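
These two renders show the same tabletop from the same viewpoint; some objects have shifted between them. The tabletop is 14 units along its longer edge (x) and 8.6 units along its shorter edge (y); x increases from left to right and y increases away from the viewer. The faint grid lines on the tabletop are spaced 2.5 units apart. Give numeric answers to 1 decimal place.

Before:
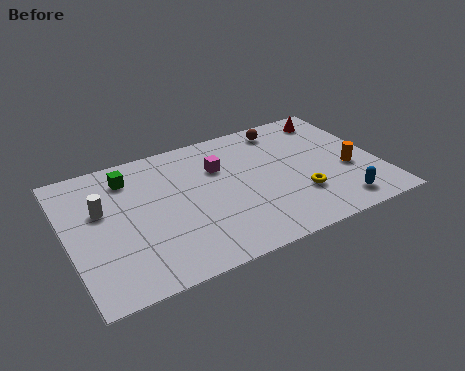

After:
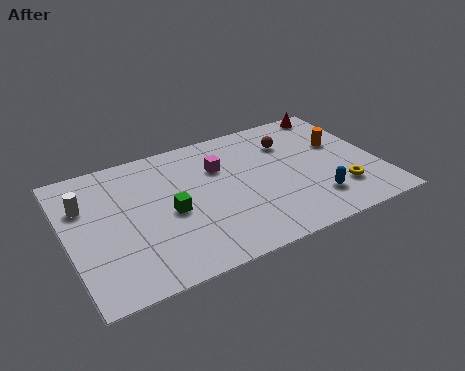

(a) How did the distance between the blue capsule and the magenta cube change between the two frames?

-1.2

The distance was about 6.6 in the first image and 5.4 in the second, so they moved 1.2 units closer together.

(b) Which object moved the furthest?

the green cube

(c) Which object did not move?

the magenta cube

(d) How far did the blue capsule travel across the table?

1.2

The blue capsule moved from about (11.8, 1.3) to (10.8, 2.0), a distance of √(1.0² + 0.7²) ≈ 1.2.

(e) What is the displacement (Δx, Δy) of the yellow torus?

(1.8, -0.4)

The yellow torus started near (10.2, 2.6) and ended near (12.0, 2.2).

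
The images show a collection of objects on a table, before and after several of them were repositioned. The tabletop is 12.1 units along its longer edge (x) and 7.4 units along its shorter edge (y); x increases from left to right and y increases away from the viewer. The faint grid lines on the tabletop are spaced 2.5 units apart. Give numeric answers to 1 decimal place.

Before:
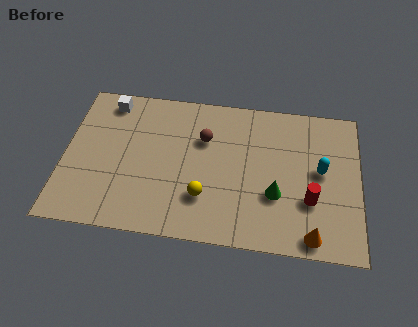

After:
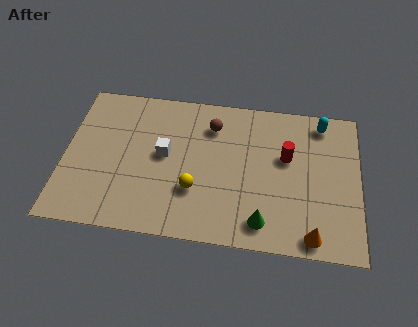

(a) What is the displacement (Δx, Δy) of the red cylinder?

(-1.0, 2.0)

The red cylinder started near (10.1, 2.5) and ended near (9.1, 4.5).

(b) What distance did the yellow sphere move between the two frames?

0.5

The yellow sphere moved from about (5.8, 2.1) to (5.4, 2.4), a distance of √(0.4² + 0.3²) ≈ 0.5.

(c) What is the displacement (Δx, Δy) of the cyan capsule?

(0.0, 2.4)

The cyan capsule was at about (10.5, 4.0) and moved to about (10.5, 6.4).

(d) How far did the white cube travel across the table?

3.4

The white cube was near (1.7, 6.4) before and (4.1, 4.0) after, so it travelled √(2.4² + 2.4²) ≈ 3.4 units.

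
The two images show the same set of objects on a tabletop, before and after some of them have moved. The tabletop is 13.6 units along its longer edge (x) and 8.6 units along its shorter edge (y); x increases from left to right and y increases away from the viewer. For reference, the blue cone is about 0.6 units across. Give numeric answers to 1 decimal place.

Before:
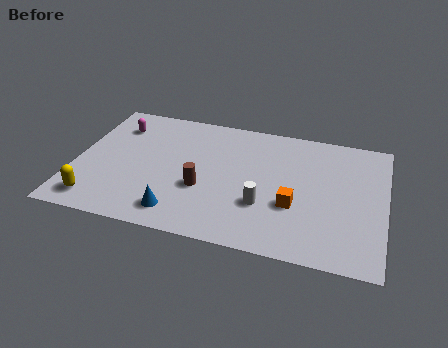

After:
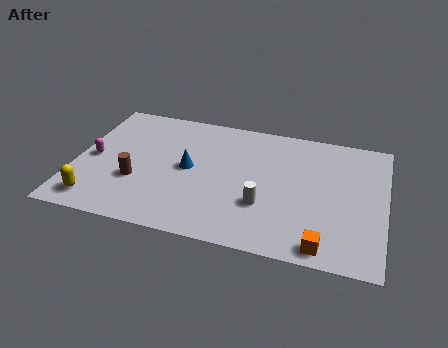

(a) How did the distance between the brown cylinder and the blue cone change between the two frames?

+0.6

They were about 2.0 units apart before and 2.6 after — 0.6 units further apart.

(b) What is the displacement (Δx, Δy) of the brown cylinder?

(-2.9, -0.2)

From the two frames, the brown cylinder sits at roughly (5.7, 3.2) before and (2.8, 3.0) after.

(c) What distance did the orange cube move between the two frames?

2.6

The orange cube moved from about (9.7, 3.1) to (11.1, 0.9), a distance of √(1.4² + 2.2²) ≈ 2.6.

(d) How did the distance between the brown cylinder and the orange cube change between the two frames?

+4.6

The distance was about 4.0 in the first image and 8.6 in the second, so they moved 4.6 units further apart.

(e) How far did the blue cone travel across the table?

3.0

The blue cone moved from about (4.8, 1.4) to (5.0, 4.4), a distance of √(0.2² + 3.0²) ≈ 3.0.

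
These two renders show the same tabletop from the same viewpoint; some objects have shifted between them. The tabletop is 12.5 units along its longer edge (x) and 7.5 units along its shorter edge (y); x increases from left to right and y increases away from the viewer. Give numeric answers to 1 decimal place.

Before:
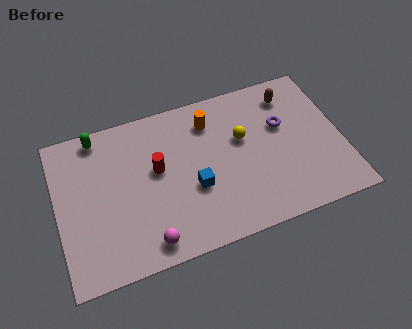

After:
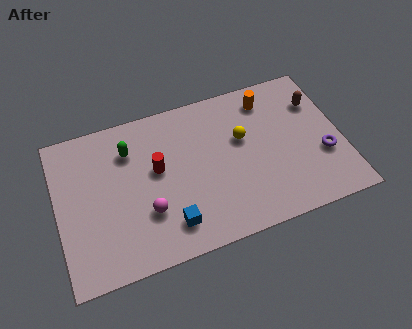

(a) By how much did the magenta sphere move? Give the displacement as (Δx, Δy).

(0.1, 1.4)

The magenta sphere was at about (3.7, 1.0) and moved to about (3.8, 2.4).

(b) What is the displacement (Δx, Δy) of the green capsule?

(1.3, -1.1)

From the two frames, the green capsule sits at roughly (2.0, 6.7) before and (3.3, 5.6) after.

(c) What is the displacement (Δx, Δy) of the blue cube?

(-1.2, -1.4)

From the two frames, the blue cube sits at roughly (5.9, 2.9) before and (4.7, 1.5) after.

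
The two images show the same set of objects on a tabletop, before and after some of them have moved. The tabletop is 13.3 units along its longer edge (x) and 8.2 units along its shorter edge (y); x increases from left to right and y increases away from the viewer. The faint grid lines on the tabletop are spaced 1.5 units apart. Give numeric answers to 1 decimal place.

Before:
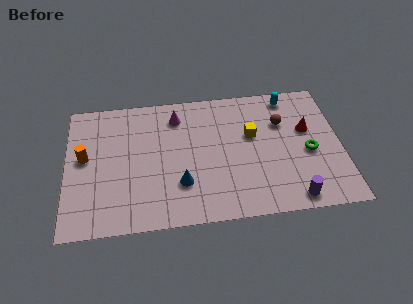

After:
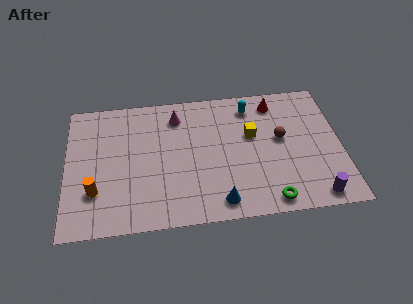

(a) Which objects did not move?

the magenta cone and the yellow cube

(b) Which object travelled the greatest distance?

the green torus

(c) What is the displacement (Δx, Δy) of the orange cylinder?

(0.5, -2.1)

The orange cylinder started near (0.9, 4.5) and ended near (1.4, 2.4).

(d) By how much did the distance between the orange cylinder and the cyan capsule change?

-1.6

The distance was about 10.4 in the first image and 8.8 in the second, so they moved 1.6 units closer together.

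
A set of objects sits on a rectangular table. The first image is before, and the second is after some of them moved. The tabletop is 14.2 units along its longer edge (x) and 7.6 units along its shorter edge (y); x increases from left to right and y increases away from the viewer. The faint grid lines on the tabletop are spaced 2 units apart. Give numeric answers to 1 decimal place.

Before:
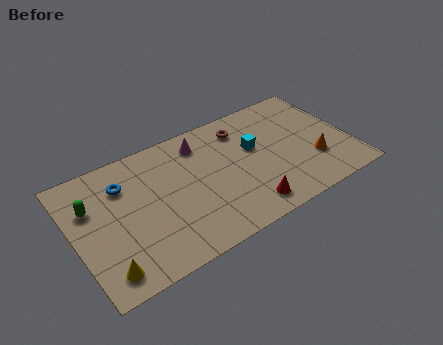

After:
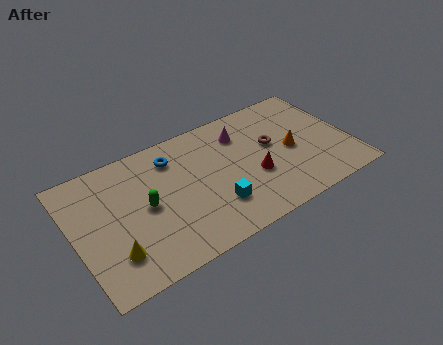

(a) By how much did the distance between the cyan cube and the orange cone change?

+1.0

They were about 3.6 units apart before and 4.6 after — 1.0 units further apart.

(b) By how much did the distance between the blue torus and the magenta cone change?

-0.5

They were about 4.1 units apart before and 3.6 after — 0.5 units closer together.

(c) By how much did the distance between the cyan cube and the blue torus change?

-2.6

Before: roughly 6.8 units apart; after: 4.2. That's 2.6 units closer together.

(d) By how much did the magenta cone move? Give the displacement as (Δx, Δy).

(2.1, -0.4)

The magenta cone was at about (6.8, 6.2) and moved to about (8.9, 5.8).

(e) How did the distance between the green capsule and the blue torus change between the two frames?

+1.0

They were about 1.8 units apart before and 2.8 after — 1.0 units further apart.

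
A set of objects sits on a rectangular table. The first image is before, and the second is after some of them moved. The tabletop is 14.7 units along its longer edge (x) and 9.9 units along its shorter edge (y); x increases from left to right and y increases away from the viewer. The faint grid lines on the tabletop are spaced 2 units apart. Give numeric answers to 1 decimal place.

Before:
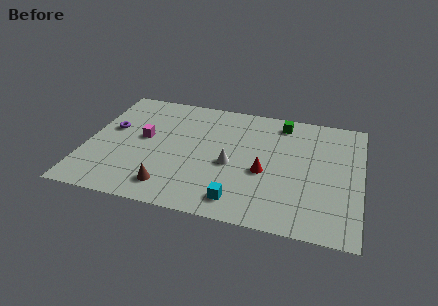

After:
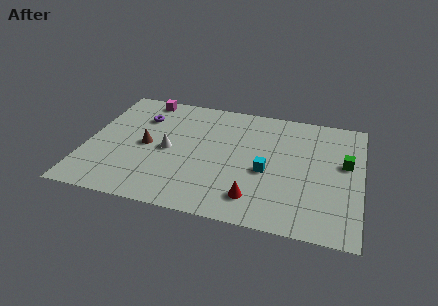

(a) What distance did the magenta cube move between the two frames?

3.5

The magenta cube was near (3.0, 5.4) before and (2.7, 8.9) after, so it travelled √(0.3² + 3.5²) ≈ 3.5 units.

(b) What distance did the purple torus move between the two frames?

2.1

The purple torus moved from about (1.2, 5.8) to (2.7, 7.2), a distance of √(1.5² + 1.4²) ≈ 2.1.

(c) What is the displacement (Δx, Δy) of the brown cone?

(-1.5, 3.1)

From the two frames, the brown cone sits at roughly (4.7, 1.7) before and (3.2, 4.8) after.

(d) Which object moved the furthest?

the green cube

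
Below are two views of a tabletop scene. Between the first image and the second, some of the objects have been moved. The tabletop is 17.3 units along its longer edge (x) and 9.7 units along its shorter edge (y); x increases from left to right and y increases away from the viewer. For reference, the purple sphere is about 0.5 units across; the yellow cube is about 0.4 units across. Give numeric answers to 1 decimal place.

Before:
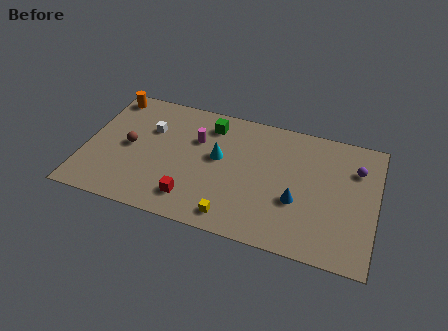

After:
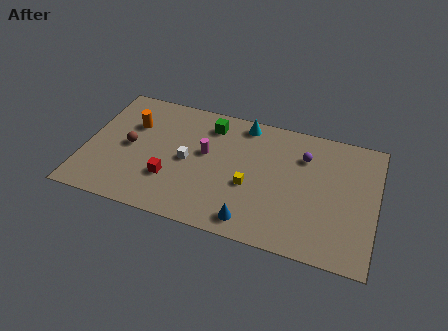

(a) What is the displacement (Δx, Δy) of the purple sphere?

(-3.1, 0.1)

The purple sphere started near (16.0, 7.0) and ended near (12.9, 7.1).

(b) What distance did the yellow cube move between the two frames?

2.7

The yellow cube was near (9.1, 1.3) before and (9.9, 3.9) after, so it travelled √(0.8² + 2.6²) ≈ 2.7 units.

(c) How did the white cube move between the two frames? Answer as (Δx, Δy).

(2.4, -1.8)

The white cube started near (3.7, 6.5) and ended near (6.1, 4.7).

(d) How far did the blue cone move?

3.4

The blue cone moved from about (12.7, 3.6) to (10.2, 1.3), a distance of √(2.5² + 2.3²) ≈ 3.4.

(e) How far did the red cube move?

1.8

From (6.6, 1.9) to (5.2, 3.0), the red cube covered √(1.4² + 1.1²) ≈ 1.8 units.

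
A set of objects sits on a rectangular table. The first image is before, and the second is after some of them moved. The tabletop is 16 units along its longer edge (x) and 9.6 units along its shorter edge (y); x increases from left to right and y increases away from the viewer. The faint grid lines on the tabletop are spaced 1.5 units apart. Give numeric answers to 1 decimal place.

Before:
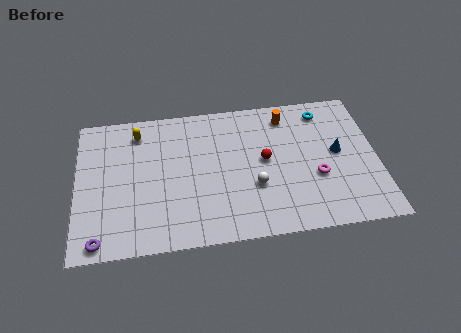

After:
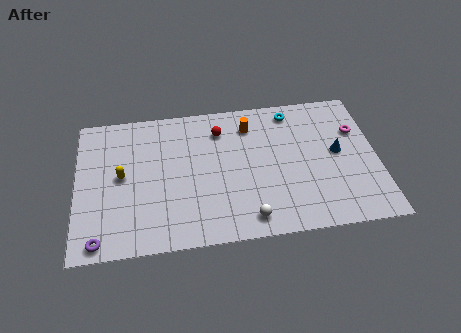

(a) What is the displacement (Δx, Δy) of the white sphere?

(-0.4, -2.1)

From the two frames, the white sphere sits at roughly (9.4, 3.4) before and (9.0, 1.3) after.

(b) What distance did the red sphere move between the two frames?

3.3

The red sphere was near (10.0, 5.1) before and (7.7, 7.5) after, so it travelled √(2.3² + 2.4²) ≈ 3.3 units.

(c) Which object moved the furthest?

the magenta torus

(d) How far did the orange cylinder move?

2.0

The orange cylinder was near (11.3, 8.0) before and (9.3, 7.6) after, so it travelled √(2.0² + 0.4²) ≈ 2.0 units.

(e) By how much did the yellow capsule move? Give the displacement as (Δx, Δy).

(-0.9, -2.9)

From the two frames, the yellow capsule sits at roughly (3.3, 7.9) before and (2.4, 5.0) after.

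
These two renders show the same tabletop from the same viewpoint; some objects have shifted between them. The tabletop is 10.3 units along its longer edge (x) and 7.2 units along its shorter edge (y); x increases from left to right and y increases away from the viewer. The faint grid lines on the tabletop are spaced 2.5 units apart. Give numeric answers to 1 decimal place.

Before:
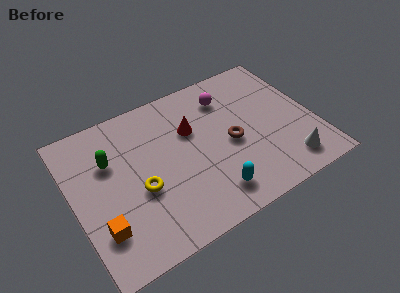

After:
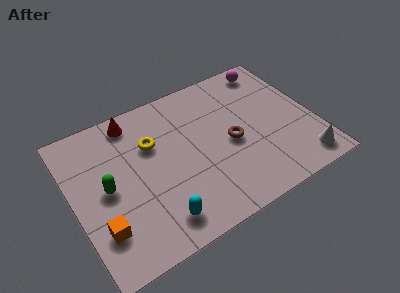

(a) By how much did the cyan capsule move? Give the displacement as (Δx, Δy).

(-2.3, -0.1)

From the two frames, the cyan capsule sits at roughly (5.5, 1.3) before and (3.2, 1.2) after.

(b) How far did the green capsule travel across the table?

1.2

The green capsule moved from about (1.7, 4.8) to (1.4, 3.6), a distance of √(0.3² + 1.2²) ≈ 1.2.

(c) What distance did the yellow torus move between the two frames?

2.1

The yellow torus moved from about (2.7, 2.9) to (3.5, 4.8), a distance of √(0.8² + 1.9²) ≈ 2.1.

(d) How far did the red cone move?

2.8

From (5.2, 4.7) to (2.9, 6.3), the red cone covered √(2.3² + 1.6²) ≈ 2.8 units.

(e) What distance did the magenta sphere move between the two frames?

2.2

The magenta sphere was near (6.9, 5.6) before and (9.0, 6.3) after, so it travelled √(2.1² + 0.7²) ≈ 2.2 units.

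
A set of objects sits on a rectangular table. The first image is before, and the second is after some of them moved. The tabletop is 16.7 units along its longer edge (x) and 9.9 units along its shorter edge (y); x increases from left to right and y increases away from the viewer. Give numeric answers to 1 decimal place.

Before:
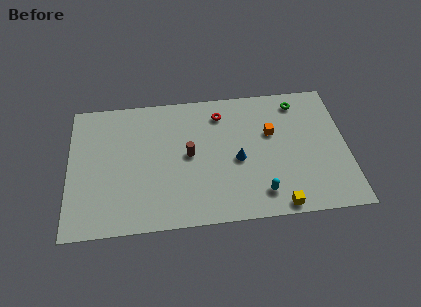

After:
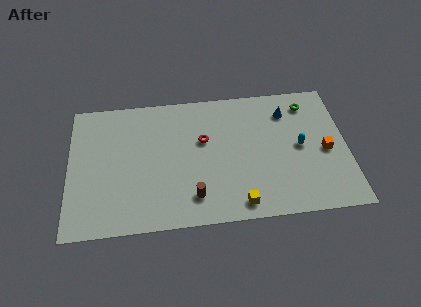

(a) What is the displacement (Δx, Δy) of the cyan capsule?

(2.5, 3.2)

From the two frames, the cyan capsule sits at roughly (11.4, 1.8) before and (13.9, 5.0) after.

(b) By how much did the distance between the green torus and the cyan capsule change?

-3.8

The distance was about 7.1 in the first image and 3.3 in the second, so they moved 3.8 units closer together.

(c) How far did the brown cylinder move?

3.1

From (7.2, 5.1) to (7.4, 2.0), the brown cylinder covered √(0.2² + 3.1²) ≈ 3.1 units.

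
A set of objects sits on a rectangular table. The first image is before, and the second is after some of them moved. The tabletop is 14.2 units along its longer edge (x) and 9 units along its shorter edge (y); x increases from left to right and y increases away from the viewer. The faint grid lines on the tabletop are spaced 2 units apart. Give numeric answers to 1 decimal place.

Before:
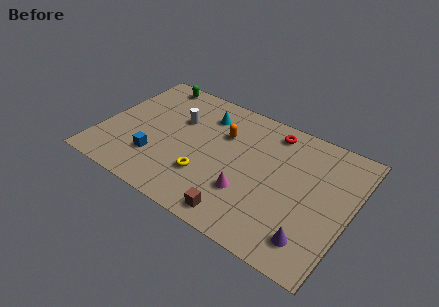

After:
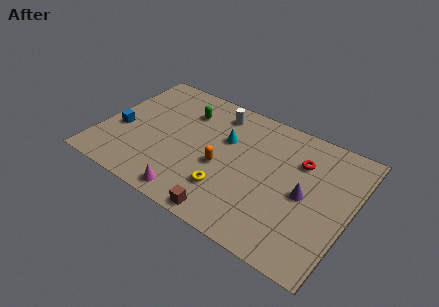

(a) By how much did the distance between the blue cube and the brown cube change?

+2.1

Before: roughly 5.3 units apart; after: 7.4. That's 2.1 units further apart.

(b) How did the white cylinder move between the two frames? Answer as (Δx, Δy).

(2.0, 1.6)

The white cylinder started near (4.1, 5.9) and ended near (6.1, 7.5).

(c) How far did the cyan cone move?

1.8

From (5.5, 7.0) to (6.9, 5.8), the cyan cone covered √(1.4² + 1.2²) ≈ 1.8 units.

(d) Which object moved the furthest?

the magenta cone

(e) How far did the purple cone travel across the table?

2.7

The purple cone was near (12.5, 1.7) before and (11.7, 4.3) after, so it travelled √(0.8² + 2.6²) ≈ 2.7 units.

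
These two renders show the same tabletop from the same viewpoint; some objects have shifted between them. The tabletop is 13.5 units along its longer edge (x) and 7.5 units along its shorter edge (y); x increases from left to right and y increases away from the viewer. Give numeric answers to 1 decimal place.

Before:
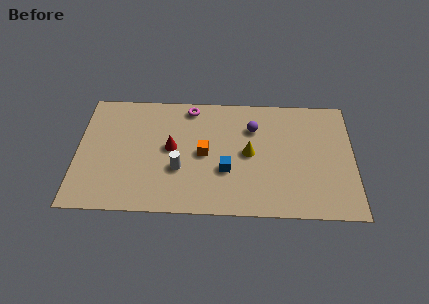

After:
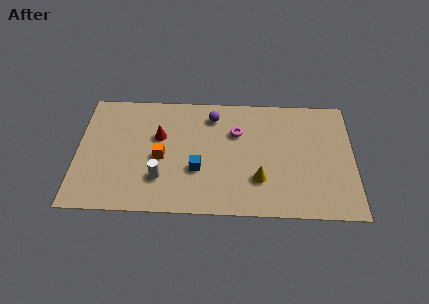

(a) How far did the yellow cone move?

1.7

From (8.4, 3.8) to (8.9, 2.2), the yellow cone covered √(0.5² + 1.6²) ≈ 1.7 units.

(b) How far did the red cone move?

0.9

The red cone was near (4.6, 4.0) before and (4.0, 4.7) after, so it travelled √(0.6² + 0.7²) ≈ 0.9 units.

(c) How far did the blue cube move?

1.4

The blue cube was near (7.3, 2.7) before and (5.9, 2.7) after, so it travelled √(1.4² + 0.0²) ≈ 1.4 units.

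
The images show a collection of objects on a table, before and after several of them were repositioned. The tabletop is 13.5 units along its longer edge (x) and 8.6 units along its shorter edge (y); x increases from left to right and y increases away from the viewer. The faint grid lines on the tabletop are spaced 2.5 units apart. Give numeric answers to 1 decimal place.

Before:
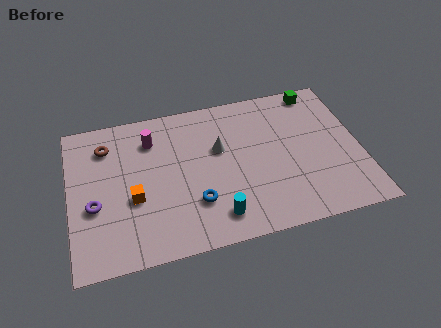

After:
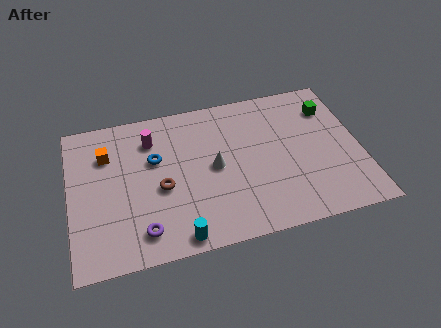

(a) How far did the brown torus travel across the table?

3.8

The brown torus was near (1.8, 6.7) before and (4.2, 3.7) after, so it travelled √(2.4² + 3.0²) ≈ 3.8 units.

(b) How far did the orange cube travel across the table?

3.0

From (2.9, 3.4) to (1.8, 6.2), the orange cube covered √(1.1² + 2.8²) ≈ 3.0 units.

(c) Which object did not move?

the magenta cylinder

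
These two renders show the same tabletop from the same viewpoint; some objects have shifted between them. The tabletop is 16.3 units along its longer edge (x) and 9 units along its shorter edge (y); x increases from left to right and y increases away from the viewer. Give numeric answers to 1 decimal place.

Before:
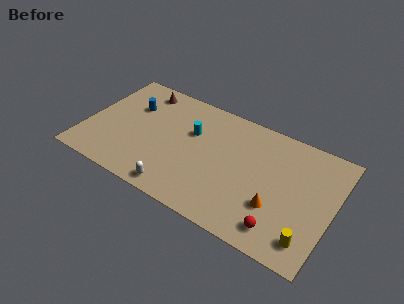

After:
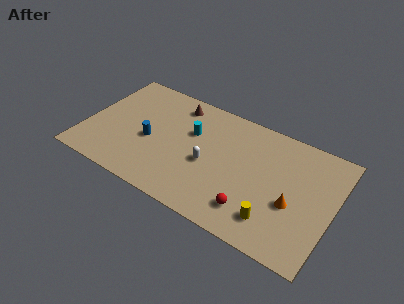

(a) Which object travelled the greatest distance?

the white capsule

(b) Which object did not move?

the cyan cylinder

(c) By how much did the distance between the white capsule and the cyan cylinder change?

-2.4

Before: roughly 4.8 units apart; after: 2.4. That's 2.4 units closer together.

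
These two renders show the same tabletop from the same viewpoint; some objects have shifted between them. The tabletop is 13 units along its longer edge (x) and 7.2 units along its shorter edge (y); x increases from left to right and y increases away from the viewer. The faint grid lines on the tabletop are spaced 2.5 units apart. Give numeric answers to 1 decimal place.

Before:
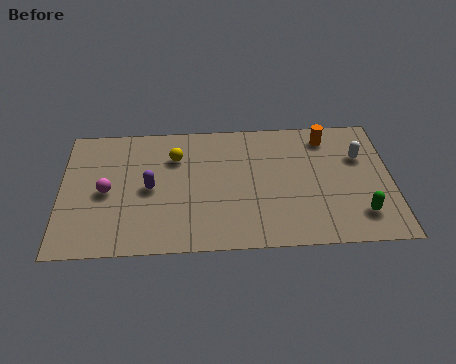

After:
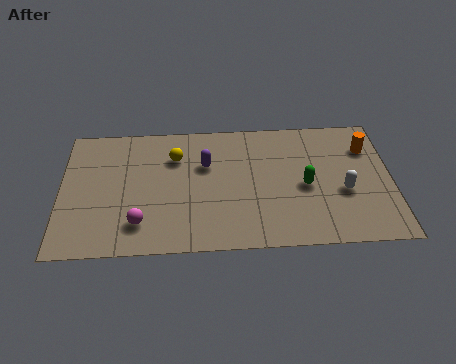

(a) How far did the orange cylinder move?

1.7

The orange cylinder was near (10.5, 6.0) before and (12.1, 5.3) after, so it travelled √(1.6² + 0.7²) ≈ 1.7 units.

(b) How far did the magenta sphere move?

2.2

The magenta sphere moved from about (1.8, 3.4) to (3.1, 1.6), a distance of √(1.3² + 1.8²) ≈ 2.2.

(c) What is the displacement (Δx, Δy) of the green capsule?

(-2.1, 1.7)

The green capsule started near (11.7, 1.6) and ended near (9.6, 3.3).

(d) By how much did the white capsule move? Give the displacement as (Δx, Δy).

(-0.7, -1.9)

From the two frames, the white capsule sits at roughly (11.8, 4.8) before and (11.1, 2.9) after.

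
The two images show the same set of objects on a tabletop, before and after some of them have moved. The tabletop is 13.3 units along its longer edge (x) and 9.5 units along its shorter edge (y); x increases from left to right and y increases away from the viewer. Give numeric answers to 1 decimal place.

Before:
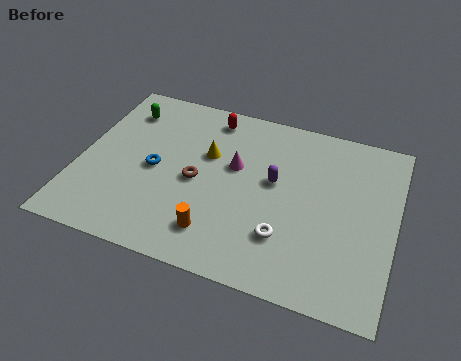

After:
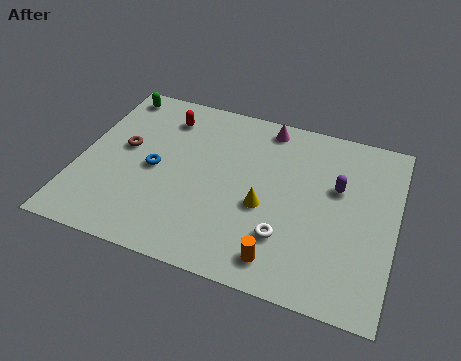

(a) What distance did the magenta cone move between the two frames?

2.9

The magenta cone moved from about (6.5, 5.7) to (7.6, 8.4), a distance of √(1.1² + 2.7²) ≈ 2.9.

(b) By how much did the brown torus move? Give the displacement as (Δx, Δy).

(-3.2, 0.9)

From the two frames, the brown torus sits at roughly (5.0, 4.4) before and (1.8, 5.3) after.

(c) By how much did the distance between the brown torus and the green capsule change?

-1.5

They were about 4.7 units apart before and 3.2 after — 1.5 units closer together.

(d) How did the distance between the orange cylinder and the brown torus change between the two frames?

+5.3

They were about 2.7 units apart before and 8.0 after — 5.3 units further apart.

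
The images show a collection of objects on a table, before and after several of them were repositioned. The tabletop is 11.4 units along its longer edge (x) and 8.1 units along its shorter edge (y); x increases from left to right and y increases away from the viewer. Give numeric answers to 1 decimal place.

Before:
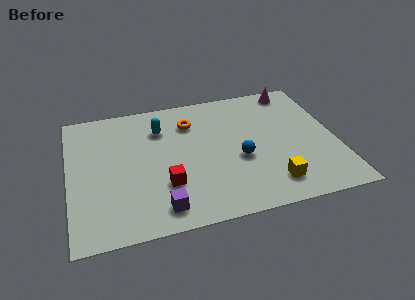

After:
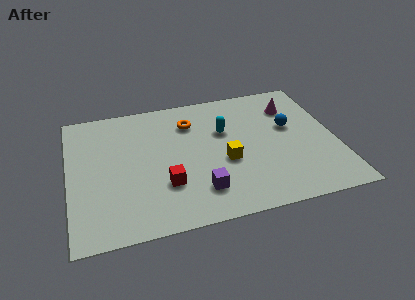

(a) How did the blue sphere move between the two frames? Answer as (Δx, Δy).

(2.3, 1.5)

From the two frames, the blue sphere sits at roughly (7.2, 3.3) before and (9.5, 4.8) after.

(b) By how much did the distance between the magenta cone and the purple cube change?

-2.5

Before: roughly 8.6 units apart; after: 6.1. That's 2.5 units closer together.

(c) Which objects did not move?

the red cube and the orange torus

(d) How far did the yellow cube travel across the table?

2.5

From (8.4, 1.5) to (6.6, 3.3), the yellow cube covered √(1.8² + 1.8²) ≈ 2.5 units.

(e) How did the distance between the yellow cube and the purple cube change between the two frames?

-2.8

Before: roughly 4.7 units apart; after: 1.9. That's 2.8 units closer together.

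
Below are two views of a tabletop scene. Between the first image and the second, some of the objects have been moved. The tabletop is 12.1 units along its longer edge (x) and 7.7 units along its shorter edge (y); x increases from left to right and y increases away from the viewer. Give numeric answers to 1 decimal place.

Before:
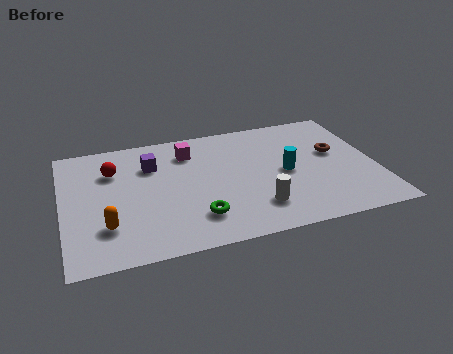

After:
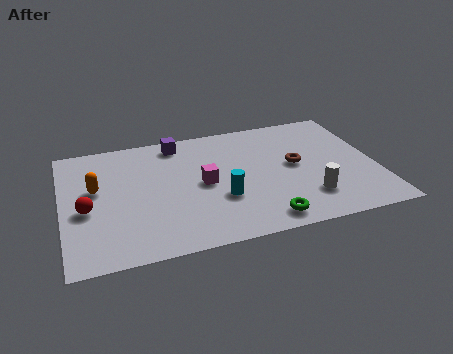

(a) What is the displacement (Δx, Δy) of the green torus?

(2.5, -0.8)

From the two frames, the green torus sits at roughly (5.0, 1.8) before and (7.5, 1.0) after.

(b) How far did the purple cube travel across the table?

1.6

The purple cube moved from about (3.5, 5.5) to (4.6, 6.7), a distance of √(1.1² + 1.2²) ≈ 1.6.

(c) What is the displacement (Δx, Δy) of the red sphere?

(-1.1, -2.2)

The red sphere was at about (2.0, 5.5) and moved to about (0.9, 3.3).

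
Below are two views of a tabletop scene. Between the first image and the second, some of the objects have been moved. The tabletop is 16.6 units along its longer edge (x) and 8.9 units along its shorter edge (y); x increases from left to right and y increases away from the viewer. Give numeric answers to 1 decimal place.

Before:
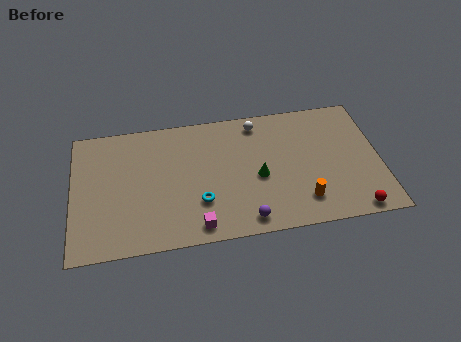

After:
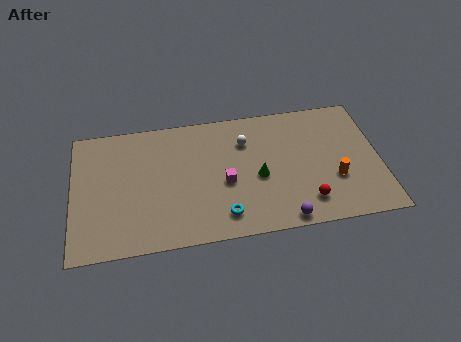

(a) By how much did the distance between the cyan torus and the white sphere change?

-0.9

Before: roughly 6.0 units apart; after: 5.1. That's 0.9 units closer together.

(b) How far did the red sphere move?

2.7

The red sphere moved from about (15.0, 0.8) to (12.5, 1.8), a distance of √(2.5² + 1.0²) ≈ 2.7.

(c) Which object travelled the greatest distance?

the magenta cube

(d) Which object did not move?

the green cone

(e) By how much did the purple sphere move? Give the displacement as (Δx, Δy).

(2.0, -0.3)

The purple sphere was at about (9.2, 1.1) and moved to about (11.2, 0.8).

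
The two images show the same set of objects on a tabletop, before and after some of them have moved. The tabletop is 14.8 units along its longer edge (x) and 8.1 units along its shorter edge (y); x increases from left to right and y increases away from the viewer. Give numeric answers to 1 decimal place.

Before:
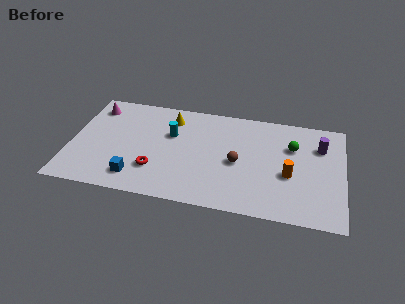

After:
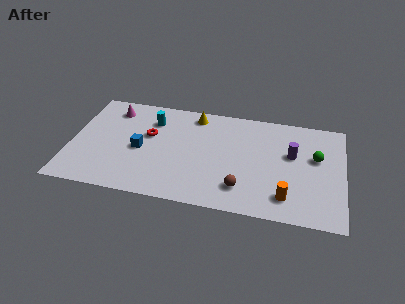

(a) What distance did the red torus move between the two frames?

2.6

The red torus moved from about (4.7, 2.3) to (4.2, 4.9), a distance of √(0.5² + 2.6²) ≈ 2.6.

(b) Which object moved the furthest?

the red torus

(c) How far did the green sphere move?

1.4

From (12.0, 5.5) to (13.3, 4.9), the green sphere covered √(1.3² + 0.6²) ≈ 1.4 units.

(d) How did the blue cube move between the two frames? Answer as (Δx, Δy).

(0.1, 2.2)

From the two frames, the blue cube sits at roughly (3.7, 1.5) before and (3.8, 3.7) after.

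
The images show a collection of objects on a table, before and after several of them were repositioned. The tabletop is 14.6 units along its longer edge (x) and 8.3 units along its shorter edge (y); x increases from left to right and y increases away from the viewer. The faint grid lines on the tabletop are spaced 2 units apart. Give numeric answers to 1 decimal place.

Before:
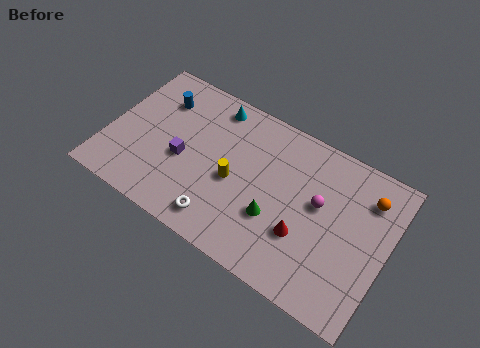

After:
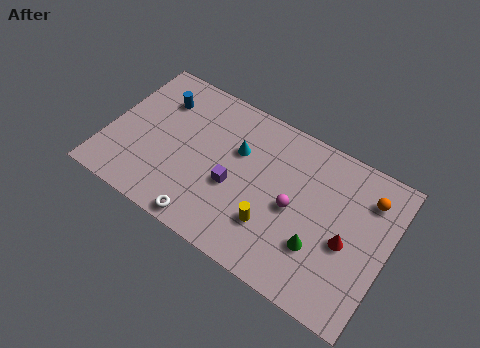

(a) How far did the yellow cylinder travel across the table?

2.6

The yellow cylinder was near (6.7, 3.7) before and (8.9, 2.4) after, so it travelled √(2.2² + 1.3²) ≈ 2.6 units.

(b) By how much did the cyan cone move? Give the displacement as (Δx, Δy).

(1.6, -1.8)

The cyan cone started near (5.0, 7.2) and ended near (6.6, 5.4).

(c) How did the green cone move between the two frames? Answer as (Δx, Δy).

(2.3, -0.3)

The green cone started near (9.0, 2.9) and ended near (11.3, 2.6).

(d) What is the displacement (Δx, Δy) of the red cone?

(2.1, 0.8)

From the two frames, the red cone sits at roughly (10.5, 2.8) before and (12.6, 3.6) after.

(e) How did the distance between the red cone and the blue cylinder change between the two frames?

+1.7

Before: roughly 8.9 units apart; after: 10.6. That's 1.7 units further apart.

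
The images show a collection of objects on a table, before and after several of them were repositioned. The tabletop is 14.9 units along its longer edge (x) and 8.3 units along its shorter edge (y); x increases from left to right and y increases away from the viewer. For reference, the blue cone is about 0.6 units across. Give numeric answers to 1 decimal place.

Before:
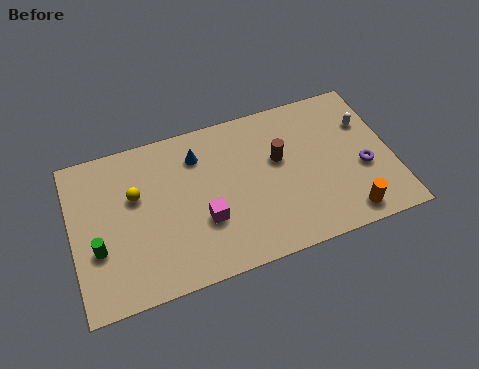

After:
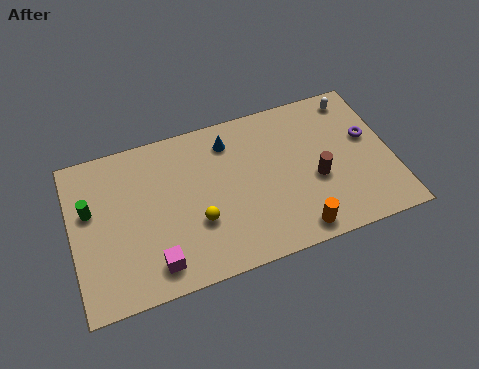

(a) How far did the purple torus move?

1.6

From (13.5, 3.3) to (13.9, 4.9), the purple torus covered √(0.4² + 1.6²) ≈ 1.6 units.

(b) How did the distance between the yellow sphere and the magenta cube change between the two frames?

-1.2

The distance was about 3.8 in the first image and 2.6 in the second, so they moved 1.2 units closer together.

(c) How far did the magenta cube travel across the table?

2.8

The magenta cube was near (6.0, 2.9) before and (3.6, 1.4) after, so it travelled √(2.4² + 1.5²) ≈ 2.8 units.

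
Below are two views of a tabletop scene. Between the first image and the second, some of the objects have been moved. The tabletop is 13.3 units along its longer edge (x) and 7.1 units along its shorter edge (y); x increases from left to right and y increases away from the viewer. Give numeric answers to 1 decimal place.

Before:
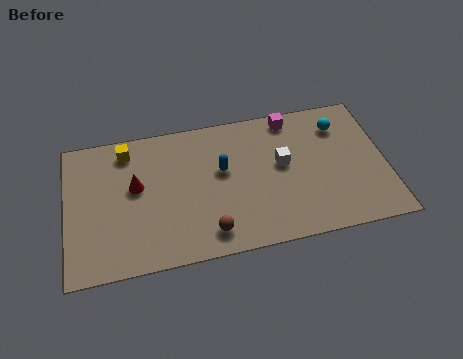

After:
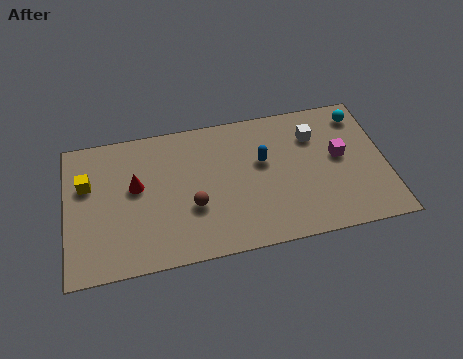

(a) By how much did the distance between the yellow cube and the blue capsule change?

+3.0

Before: roughly 4.3 units apart; after: 7.3. That's 3.0 units further apart.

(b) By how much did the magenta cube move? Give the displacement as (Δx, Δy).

(1.9, -2.4)

From the two frames, the magenta cube sits at roughly (9.5, 6.3) before and (11.4, 3.9) after.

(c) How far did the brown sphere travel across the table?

1.5

The brown sphere moved from about (5.8, 1.2) to (5.2, 2.6), a distance of √(0.6² + 1.4²) ≈ 1.5.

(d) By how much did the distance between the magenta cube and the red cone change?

+1.5

Before: roughly 7.0 units apart; after: 8.5. That's 1.5 units further apart.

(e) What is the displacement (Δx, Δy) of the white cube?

(1.4, 1.2)

The white cube was at about (9.0, 4.0) and moved to about (10.4, 5.2).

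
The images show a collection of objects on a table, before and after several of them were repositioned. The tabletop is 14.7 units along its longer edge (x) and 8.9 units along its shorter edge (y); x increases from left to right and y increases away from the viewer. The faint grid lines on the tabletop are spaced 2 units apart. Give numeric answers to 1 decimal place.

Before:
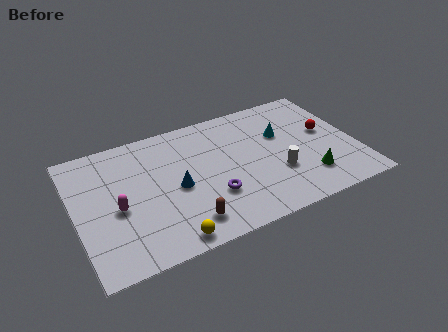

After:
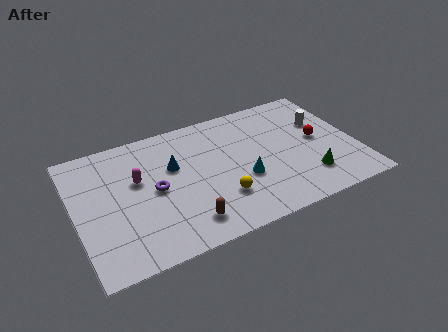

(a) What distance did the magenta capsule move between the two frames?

1.9

From (2.1, 3.9) to (3.3, 5.4), the magenta capsule covered √(1.2² + 1.5²) ≈ 1.9 units.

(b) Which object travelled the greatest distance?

the white cylinder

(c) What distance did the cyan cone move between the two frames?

3.4

The cyan cone was near (11.0, 5.7) before and (8.6, 3.3) after, so it travelled √(2.4² + 2.4²) ≈ 3.4 units.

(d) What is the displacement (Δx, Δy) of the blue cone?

(0.0, 1.5)

From the two frames, the blue cone sits at roughly (5.2, 4.1) before and (5.2, 5.6) after.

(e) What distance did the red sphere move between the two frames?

0.6

The red sphere moved from about (13.3, 5.0) to (12.8, 4.6), a distance of √(0.5² + 0.4²) ≈ 0.6.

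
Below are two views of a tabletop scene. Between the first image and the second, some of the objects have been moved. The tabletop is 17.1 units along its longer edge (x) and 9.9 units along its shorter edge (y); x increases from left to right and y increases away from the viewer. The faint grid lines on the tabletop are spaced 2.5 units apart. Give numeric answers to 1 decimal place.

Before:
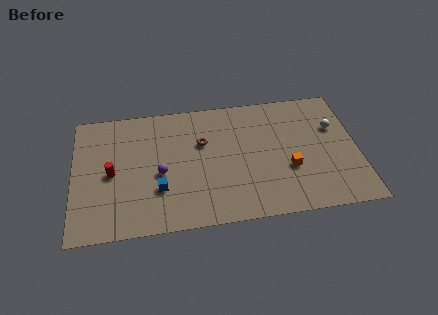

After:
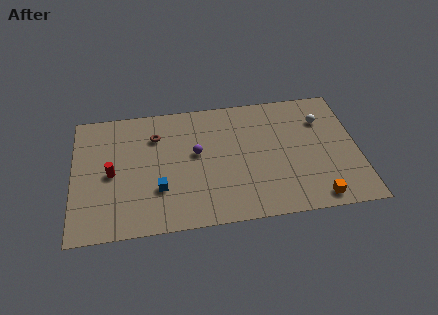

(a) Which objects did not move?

the blue cube and the red cylinder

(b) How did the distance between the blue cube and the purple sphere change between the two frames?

+2.2

The distance was about 1.2 in the first image and 3.4 in the second, so they moved 2.2 units further apart.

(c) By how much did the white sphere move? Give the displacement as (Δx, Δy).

(-0.7, 0.7)

The white sphere started near (15.8, 6.5) and ended near (15.1, 7.2).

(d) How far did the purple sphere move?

2.6

The purple sphere moved from about (5.2, 4.3) to (7.4, 5.6), a distance of √(2.2² + 1.3²) ≈ 2.6.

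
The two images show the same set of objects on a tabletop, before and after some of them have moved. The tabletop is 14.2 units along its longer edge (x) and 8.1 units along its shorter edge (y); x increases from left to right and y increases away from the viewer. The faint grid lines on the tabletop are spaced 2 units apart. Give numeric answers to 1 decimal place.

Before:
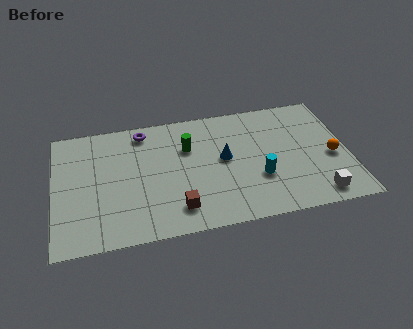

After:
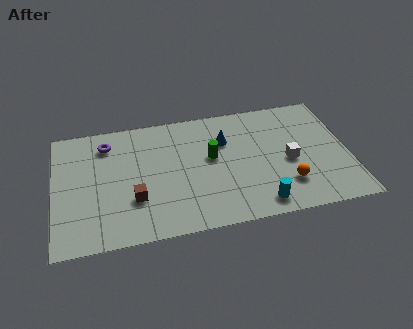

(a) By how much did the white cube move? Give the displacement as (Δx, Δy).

(-1.2, 2.5)

From the two frames, the white cube sits at roughly (12.5, 1.1) before and (11.3, 3.6) after.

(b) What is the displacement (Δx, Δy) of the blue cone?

(0.1, 1.2)

The blue cone started near (8.2, 4.4) and ended near (8.3, 5.6).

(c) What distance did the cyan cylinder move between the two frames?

1.7

The cyan cylinder moved from about (9.8, 2.8) to (9.7, 1.1), a distance of √(0.1² + 1.7²) ≈ 1.7.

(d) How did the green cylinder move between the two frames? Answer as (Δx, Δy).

(1.1, -0.9)

From the two frames, the green cylinder sits at roughly (6.5, 5.5) before and (7.6, 4.6) after.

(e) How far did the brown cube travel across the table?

2.2

The brown cube moved from about (5.8, 1.6) to (3.8, 2.6), a distance of √(2.0² + 1.0²) ≈ 2.2.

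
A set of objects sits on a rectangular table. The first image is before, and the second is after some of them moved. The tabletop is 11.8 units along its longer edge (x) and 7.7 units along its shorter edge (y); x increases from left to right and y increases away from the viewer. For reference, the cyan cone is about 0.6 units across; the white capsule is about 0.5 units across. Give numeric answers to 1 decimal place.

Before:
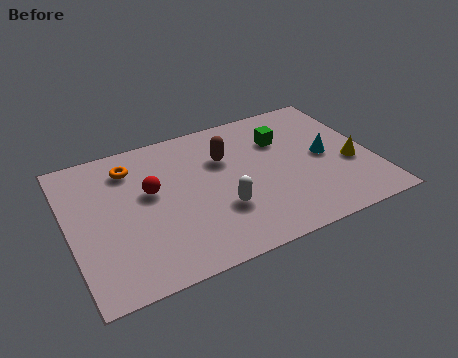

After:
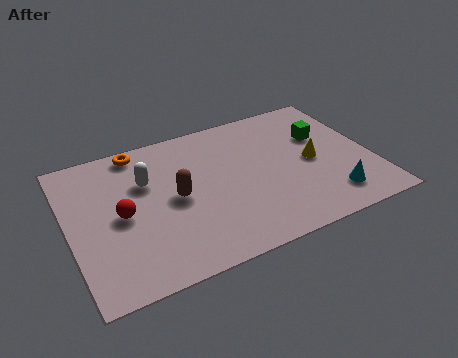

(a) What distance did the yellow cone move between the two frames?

1.6

From (10.9, 3.0) to (9.5, 3.7), the yellow cone covered √(1.4² + 0.7²) ≈ 1.6 units.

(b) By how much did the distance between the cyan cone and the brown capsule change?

+2.2

They were about 4.0 units apart before and 6.2 after — 2.2 units further apart.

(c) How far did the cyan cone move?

2.3

The cyan cone moved from about (10.0, 3.8) to (9.9, 1.5), a distance of √(0.1² + 2.3²) ≈ 2.3.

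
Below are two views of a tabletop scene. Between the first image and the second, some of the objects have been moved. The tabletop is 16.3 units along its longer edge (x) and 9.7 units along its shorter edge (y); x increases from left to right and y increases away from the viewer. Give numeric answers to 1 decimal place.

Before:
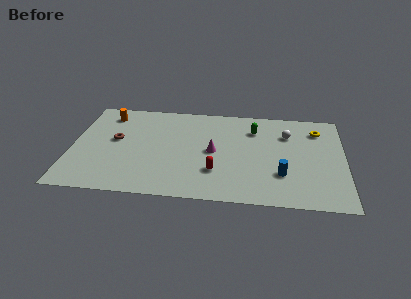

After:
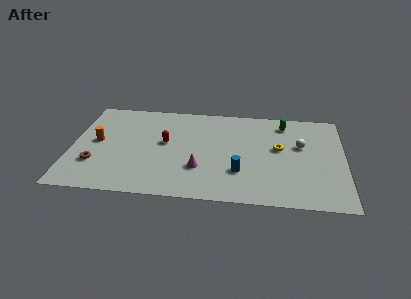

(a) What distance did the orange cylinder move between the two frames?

2.9

From (2.0, 8.0) to (1.5, 5.1), the orange cylinder covered √(0.5² + 2.9²) ≈ 2.9 units.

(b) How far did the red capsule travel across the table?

4.0

The red capsule was near (8.7, 2.8) before and (5.6, 5.4) after, so it travelled √(3.1² + 2.6²) ≈ 4.0 units.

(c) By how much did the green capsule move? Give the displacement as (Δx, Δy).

(1.8, 0.8)

From the two frames, the green capsule sits at roughly (10.9, 7.3) before and (12.7, 8.1) after.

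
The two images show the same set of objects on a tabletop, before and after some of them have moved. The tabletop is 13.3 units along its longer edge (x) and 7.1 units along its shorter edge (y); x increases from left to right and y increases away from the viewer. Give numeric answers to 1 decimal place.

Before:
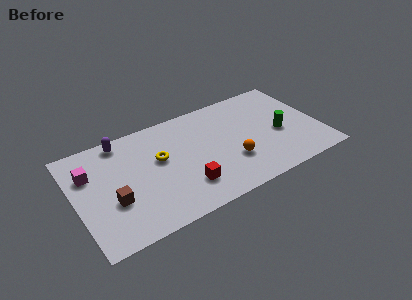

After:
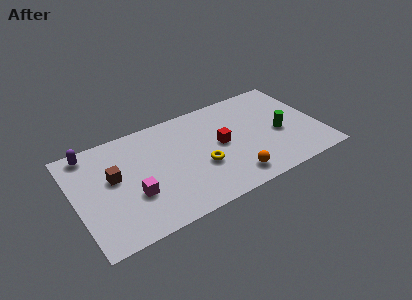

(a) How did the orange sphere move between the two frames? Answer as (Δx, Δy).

(-0.1, -1.1)

The orange sphere was at about (8.3, 2.3) and moved to about (8.2, 1.2).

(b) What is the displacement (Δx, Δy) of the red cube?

(2.2, 1.9)

From the two frames, the red cube sits at roughly (5.7, 1.8) before and (7.9, 3.7) after.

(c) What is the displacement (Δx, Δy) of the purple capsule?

(-1.7, 0.0)

From the two frames, the purple capsule sits at roughly (2.8, 6.3) before and (1.1, 6.3) after.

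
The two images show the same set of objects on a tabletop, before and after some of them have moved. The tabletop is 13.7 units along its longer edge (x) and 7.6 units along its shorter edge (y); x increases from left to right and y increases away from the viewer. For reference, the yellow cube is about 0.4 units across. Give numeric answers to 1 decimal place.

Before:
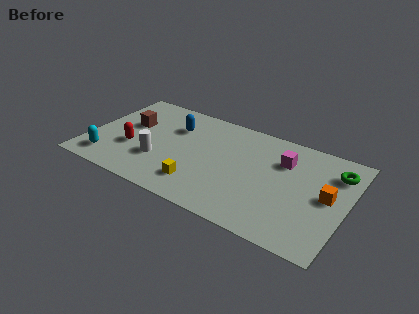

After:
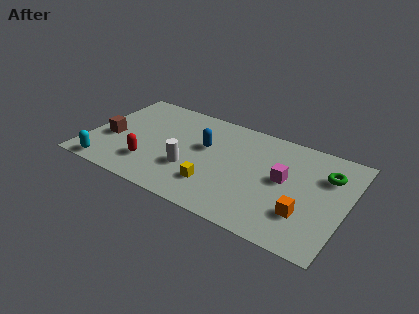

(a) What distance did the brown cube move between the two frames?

1.7

The brown cube moved from about (2.0, 4.6) to (1.2, 3.1), a distance of √(0.8² + 1.5²) ≈ 1.7.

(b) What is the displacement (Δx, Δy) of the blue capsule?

(1.8, -0.8)

The blue capsule started near (4.3, 5.4) and ended near (6.1, 4.6).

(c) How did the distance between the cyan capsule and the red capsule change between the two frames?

+0.6

They were about 1.8 units apart before and 2.4 after — 0.6 units further apart.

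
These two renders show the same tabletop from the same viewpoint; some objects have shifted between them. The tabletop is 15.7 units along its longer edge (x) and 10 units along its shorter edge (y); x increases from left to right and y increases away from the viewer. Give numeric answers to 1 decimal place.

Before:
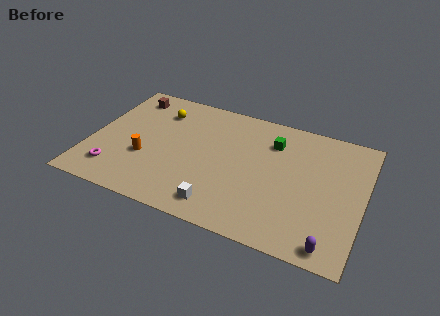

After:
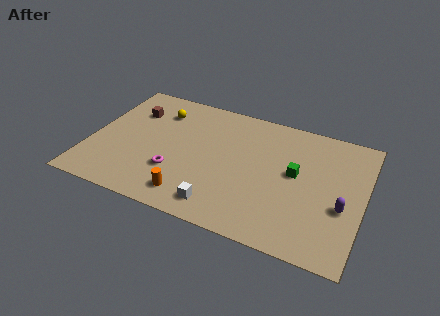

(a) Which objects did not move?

the white cube and the yellow sphere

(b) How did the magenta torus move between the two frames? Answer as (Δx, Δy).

(3.4, 1.1)

From the two frames, the magenta torus sits at roughly (1.7, 2.0) before and (5.1, 3.1) after.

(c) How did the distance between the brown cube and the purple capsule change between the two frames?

-1.6

They were about 14.5 units apart before and 12.9 after — 1.6 units closer together.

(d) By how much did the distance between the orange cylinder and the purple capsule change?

-2.5

The distance was about 11.2 in the first image and 8.7 in the second, so they moved 2.5 units closer together.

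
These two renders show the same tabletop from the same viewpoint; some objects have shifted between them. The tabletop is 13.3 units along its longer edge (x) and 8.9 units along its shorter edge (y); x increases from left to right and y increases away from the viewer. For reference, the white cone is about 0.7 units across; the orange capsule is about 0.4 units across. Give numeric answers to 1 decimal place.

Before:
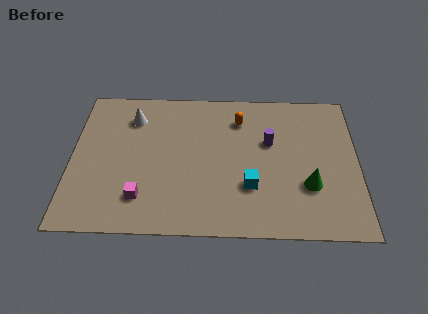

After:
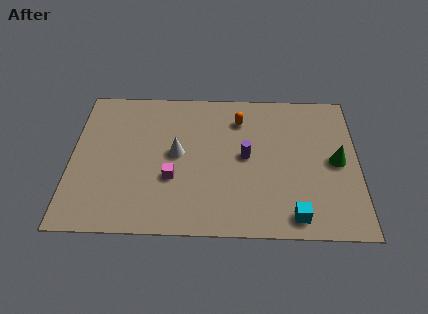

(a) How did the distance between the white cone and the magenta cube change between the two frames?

-3.4

They were about 4.9 units apart before and 1.5 after — 3.4 units closer together.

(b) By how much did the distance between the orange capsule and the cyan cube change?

+2.2

They were about 4.1 units apart before and 6.3 after — 2.2 units further apart.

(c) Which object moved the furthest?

the white cone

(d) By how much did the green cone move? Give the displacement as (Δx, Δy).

(1.3, 1.5)

The green cone started near (11.0, 2.9) and ended near (12.3, 4.4).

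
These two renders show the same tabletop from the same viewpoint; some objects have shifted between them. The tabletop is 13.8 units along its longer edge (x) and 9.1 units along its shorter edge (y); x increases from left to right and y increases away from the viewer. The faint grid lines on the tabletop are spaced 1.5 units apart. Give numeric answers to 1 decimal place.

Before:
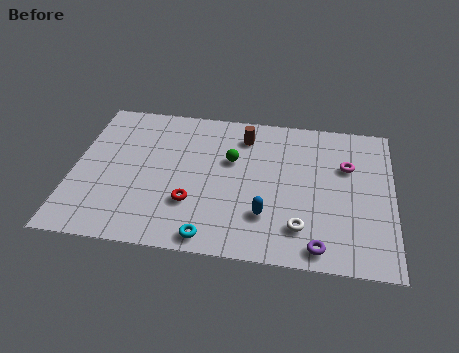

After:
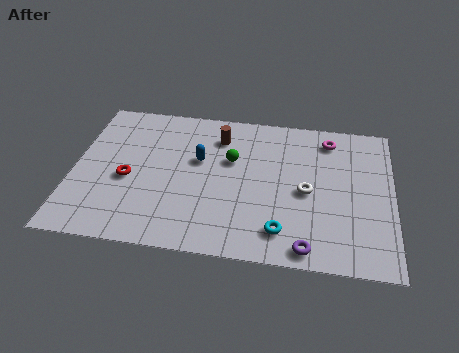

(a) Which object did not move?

the green sphere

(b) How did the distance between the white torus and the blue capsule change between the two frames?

+3.3

The distance was about 1.6 in the first image and 4.9 in the second, so they moved 3.3 units further apart.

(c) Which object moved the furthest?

the blue capsule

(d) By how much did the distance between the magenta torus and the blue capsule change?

+1.1

They were about 4.9 units apart before and 6.0 after — 1.1 units further apart.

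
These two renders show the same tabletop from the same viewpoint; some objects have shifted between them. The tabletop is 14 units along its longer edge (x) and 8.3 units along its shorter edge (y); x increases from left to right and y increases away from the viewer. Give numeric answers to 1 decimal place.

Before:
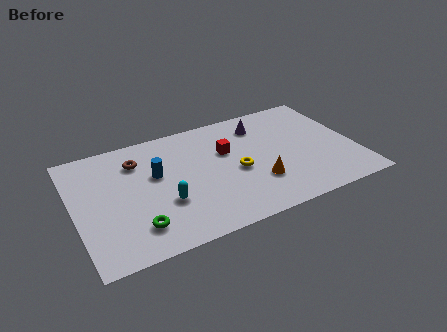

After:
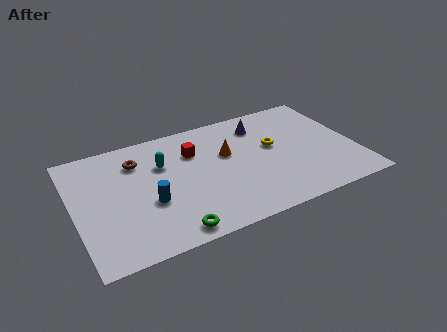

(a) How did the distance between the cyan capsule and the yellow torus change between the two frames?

+1.8

They were about 3.8 units apart before and 5.6 after — 1.8 units further apart.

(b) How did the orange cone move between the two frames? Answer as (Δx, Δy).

(-1.2, 2.6)

The orange cone was at about (8.9, 2.5) and moved to about (7.7, 5.1).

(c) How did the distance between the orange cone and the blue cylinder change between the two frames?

-0.9

Before: roughly 5.4 units apart; after: 4.5. That's 0.9 units closer together.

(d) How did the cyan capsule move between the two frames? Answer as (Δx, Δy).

(0.2, 2.7)

The cyan capsule was at about (4.3, 2.9) and moved to about (4.5, 5.6).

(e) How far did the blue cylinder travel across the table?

1.9

From (4.1, 5.0) to (3.6, 3.2), the blue cylinder covered √(0.5² + 1.8²) ≈ 1.9 units.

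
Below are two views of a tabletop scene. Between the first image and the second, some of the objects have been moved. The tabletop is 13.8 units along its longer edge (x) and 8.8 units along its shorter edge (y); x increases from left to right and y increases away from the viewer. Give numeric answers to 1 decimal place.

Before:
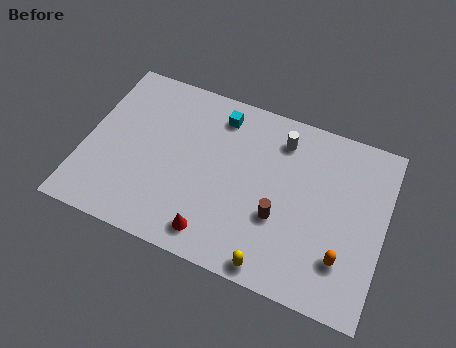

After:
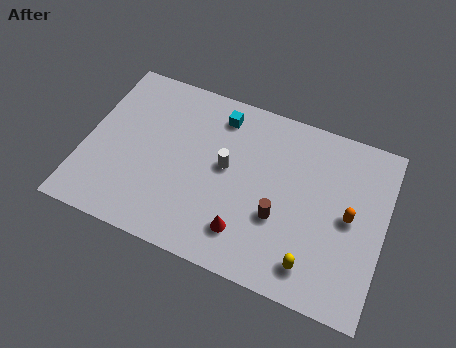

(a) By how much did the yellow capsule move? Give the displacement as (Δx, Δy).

(1.7, 0.7)

From the two frames, the yellow capsule sits at roughly (9.1, 0.8) before and (10.8, 1.5) after.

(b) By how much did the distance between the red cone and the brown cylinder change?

-1.5

They were about 3.4 units apart before and 1.9 after — 1.5 units closer together.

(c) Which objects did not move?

the brown cylinder and the cyan cube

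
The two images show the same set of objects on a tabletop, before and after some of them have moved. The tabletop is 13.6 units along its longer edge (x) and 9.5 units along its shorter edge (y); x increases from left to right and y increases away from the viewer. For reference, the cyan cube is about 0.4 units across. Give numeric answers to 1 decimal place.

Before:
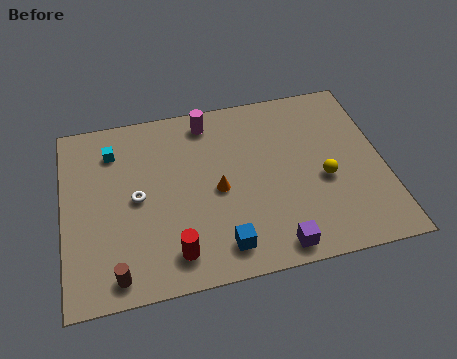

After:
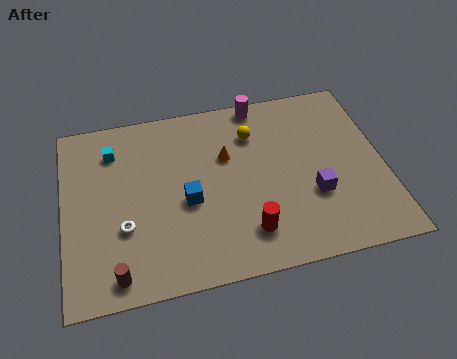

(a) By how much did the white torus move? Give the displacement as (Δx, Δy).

(-0.6, -1.4)

The white torus started near (3.1, 4.7) and ended near (2.5, 3.3).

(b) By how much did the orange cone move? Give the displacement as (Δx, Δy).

(0.5, 1.7)

The orange cone was at about (6.5, 4.4) and moved to about (7.0, 6.1).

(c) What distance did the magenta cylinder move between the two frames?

2.4

The magenta cylinder was near (6.3, 8.2) before and (8.6, 8.7) after, so it travelled √(2.3² + 0.5²) ≈ 2.4 units.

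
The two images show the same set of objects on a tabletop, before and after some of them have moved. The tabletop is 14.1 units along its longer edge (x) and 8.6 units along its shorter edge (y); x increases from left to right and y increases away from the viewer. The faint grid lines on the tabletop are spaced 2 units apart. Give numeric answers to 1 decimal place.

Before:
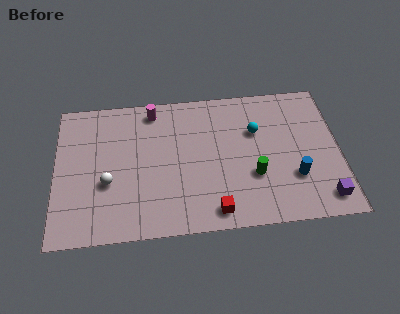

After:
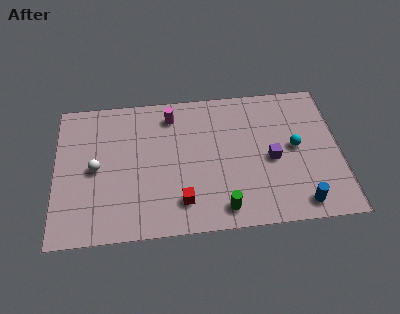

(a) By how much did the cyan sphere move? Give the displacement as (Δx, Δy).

(1.9, -1.2)

The cyan sphere started near (10.0, 5.7) and ended near (11.9, 4.5).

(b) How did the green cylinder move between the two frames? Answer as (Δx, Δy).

(-1.6, -1.8)

The green cylinder was at about (9.8, 3.0) and moved to about (8.2, 1.2).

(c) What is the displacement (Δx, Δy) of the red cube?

(-1.6, 0.7)

The red cube started near (7.8, 1.1) and ended near (6.2, 1.8).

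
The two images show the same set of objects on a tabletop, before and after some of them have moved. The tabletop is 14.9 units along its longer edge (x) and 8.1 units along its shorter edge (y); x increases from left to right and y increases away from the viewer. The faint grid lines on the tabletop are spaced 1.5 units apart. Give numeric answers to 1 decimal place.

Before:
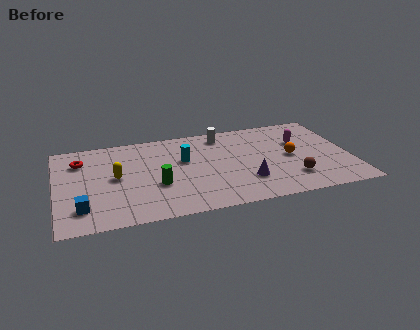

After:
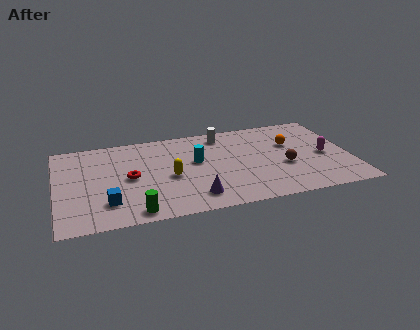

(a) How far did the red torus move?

3.2

The red torus was near (1.3, 6.1) before and (3.7, 4.0) after, so it travelled √(2.4² + 2.1²) ≈ 3.2 units.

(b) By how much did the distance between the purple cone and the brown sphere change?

+2.7

They were about 2.3 units apart before and 5.0 after — 2.7 units further apart.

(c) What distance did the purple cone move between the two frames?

2.8

The purple cone was near (9.5, 2.3) before and (6.8, 1.5) after, so it travelled √(2.7² + 0.8²) ≈ 2.8 units.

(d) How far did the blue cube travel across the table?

1.3

From (1.2, 1.8) to (2.5, 2.0), the blue cube covered √(1.3² + 0.2²) ≈ 1.3 units.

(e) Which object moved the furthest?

the red torus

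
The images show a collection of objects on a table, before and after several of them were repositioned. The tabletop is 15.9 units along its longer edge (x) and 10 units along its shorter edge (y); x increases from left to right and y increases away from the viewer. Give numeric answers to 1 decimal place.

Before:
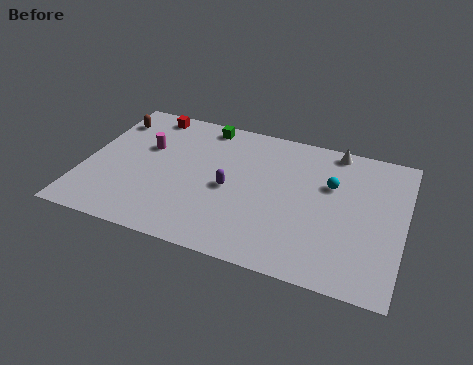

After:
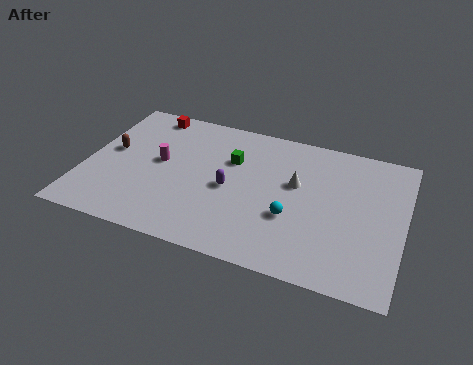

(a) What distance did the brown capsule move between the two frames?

2.4

From (0.9, 7.9) to (1.2, 5.5), the brown capsule covered √(0.3² + 2.4²) ≈ 2.4 units.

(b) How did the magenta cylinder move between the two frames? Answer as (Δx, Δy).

(0.8, -0.9)

The magenta cylinder was at about (2.9, 6.3) and moved to about (3.7, 5.4).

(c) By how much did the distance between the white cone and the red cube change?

-1.2

Before: roughly 9.5 units apart; after: 8.3. That's 1.2 units closer together.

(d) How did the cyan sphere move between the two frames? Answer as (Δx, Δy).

(-1.7, -2.9)

The cyan sphere started near (12.2, 6.5) and ended near (10.5, 3.6).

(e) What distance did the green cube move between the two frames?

2.7

From (5.6, 8.9) to (7.2, 6.7), the green cube covered √(1.6² + 2.2²) ≈ 2.7 units.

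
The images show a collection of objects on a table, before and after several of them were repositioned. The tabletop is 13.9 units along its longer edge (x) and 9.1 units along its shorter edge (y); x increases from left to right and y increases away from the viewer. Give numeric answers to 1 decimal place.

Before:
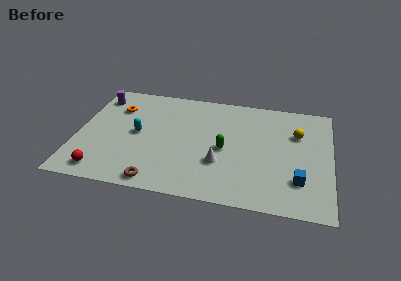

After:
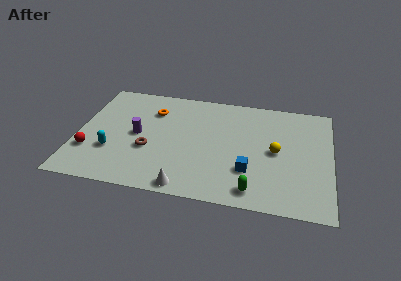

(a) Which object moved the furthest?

the purple cylinder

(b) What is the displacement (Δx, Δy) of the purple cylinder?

(2.4, -2.9)

The purple cylinder was at about (0.9, 7.4) and moved to about (3.3, 4.5).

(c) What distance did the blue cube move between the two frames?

2.7

The blue cube was near (12.2, 2.4) before and (9.5, 2.7) after, so it travelled √(2.7² + 0.3²) ≈ 2.7 units.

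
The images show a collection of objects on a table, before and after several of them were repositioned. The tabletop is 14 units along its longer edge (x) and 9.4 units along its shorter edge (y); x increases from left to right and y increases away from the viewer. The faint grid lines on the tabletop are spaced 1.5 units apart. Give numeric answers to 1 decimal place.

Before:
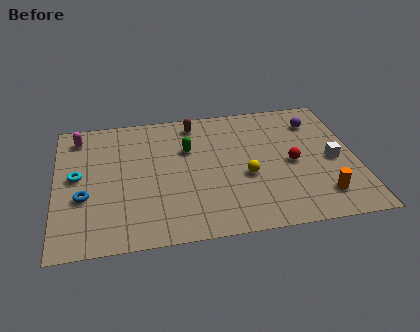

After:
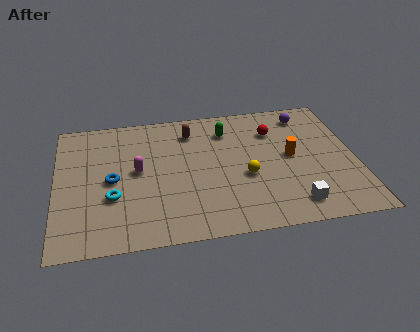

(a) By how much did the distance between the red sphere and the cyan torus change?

-1.5

Before: roughly 10.0 units apart; after: 8.5. That's 1.5 units closer together.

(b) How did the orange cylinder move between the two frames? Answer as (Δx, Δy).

(-1.2, 3.0)

The orange cylinder was at about (12.2, 1.9) and moved to about (11.0, 4.9).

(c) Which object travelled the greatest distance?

the magenta capsule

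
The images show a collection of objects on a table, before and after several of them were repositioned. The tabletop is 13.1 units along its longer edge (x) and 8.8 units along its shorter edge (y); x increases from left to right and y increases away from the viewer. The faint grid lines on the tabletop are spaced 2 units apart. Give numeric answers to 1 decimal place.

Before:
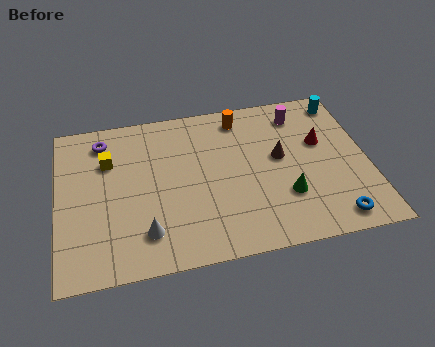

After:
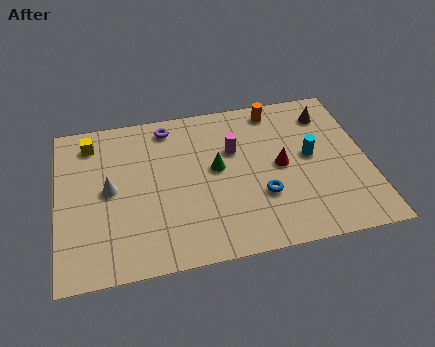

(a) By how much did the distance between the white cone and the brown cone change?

+3.2

Before: roughly 6.5 units apart; after: 9.7. That's 3.2 units further apart.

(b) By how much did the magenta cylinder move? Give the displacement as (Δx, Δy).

(-2.9, -1.5)

From the two frames, the magenta cylinder sits at roughly (10.4, 7.2) before and (7.5, 5.7) after.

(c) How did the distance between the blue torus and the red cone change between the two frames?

-2.6

They were about 4.3 units apart before and 1.7 after — 2.6 units closer together.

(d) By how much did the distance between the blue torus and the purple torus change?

-5.3

The distance was about 11.3 in the first image and 6.0 in the second, so they moved 5.3 units closer together.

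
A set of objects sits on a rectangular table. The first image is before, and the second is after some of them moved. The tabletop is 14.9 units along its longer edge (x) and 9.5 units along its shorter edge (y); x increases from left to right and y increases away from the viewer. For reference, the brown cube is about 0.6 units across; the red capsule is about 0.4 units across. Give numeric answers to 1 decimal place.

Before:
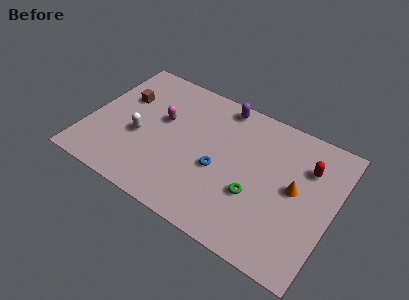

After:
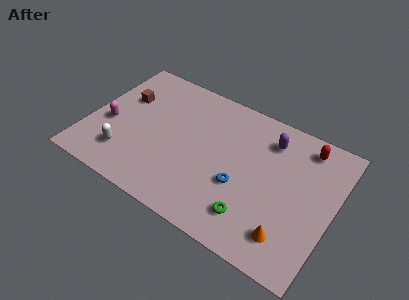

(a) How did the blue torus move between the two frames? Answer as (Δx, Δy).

(1.4, -0.4)

From the two frames, the blue torus sits at roughly (8.1, 4.0) before and (9.5, 3.6) after.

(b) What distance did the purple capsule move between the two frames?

3.3

The purple capsule moved from about (7.6, 8.5) to (10.7, 7.5), a distance of √(3.1² + 1.0²) ≈ 3.3.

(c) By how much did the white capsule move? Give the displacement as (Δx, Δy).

(-0.6, -1.7)

From the two frames, the white capsule sits at roughly (3.2, 3.9) before and (2.6, 2.2) after.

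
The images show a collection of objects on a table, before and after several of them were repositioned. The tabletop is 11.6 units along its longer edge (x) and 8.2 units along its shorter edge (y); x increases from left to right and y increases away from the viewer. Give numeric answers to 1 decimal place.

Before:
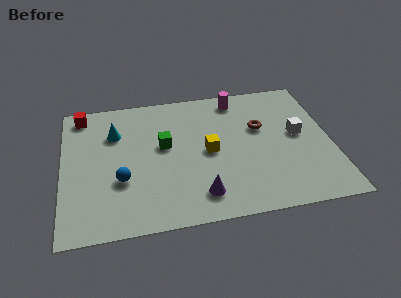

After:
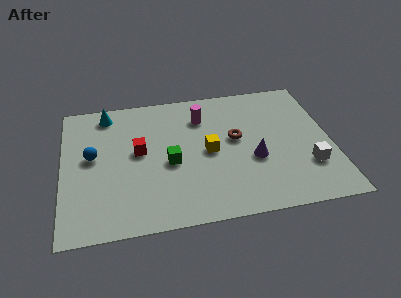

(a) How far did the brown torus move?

1.2

The brown torus was near (8.6, 5.1) before and (7.5, 4.6) after, so it travelled √(1.1² + 0.5²) ≈ 1.2 units.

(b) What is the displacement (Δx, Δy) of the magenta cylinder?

(-1.6, -0.9)

The magenta cylinder was at about (7.7, 7.1) and moved to about (6.1, 6.2).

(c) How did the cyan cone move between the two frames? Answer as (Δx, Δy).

(-0.3, 1.3)

The cyan cone started near (2.3, 5.8) and ended near (2.0, 7.1).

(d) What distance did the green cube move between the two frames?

1.1

From (4.4, 4.7) to (4.6, 3.6), the green cube covered √(0.2² + 1.1²) ≈ 1.1 units.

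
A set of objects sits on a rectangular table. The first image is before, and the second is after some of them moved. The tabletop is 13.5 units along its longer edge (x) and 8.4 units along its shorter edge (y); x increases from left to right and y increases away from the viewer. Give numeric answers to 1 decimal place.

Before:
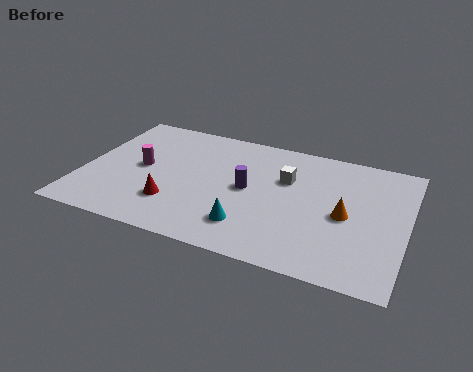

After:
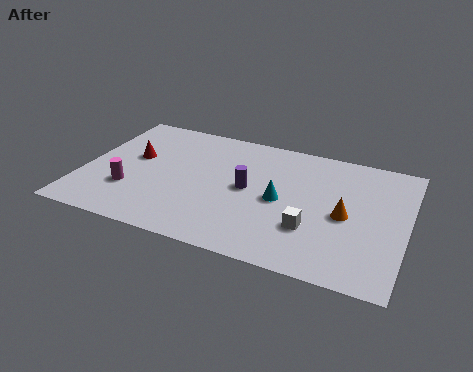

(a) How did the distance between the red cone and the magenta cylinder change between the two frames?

-0.3

They were about 2.6 units apart before and 2.3 after — 0.3 units closer together.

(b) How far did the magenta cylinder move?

1.7

The magenta cylinder was near (2.4, 4.3) before and (2.1, 2.6) after, so it travelled √(0.3² + 1.7²) ≈ 1.7 units.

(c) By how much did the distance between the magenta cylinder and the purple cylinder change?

+0.6

They were about 4.5 units apart before and 5.1 after — 0.6 units further apart.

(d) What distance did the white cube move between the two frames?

3.2

The white cube moved from about (8.4, 5.5) to (9.7, 2.6), a distance of √(1.3² + 2.9²) ≈ 3.2.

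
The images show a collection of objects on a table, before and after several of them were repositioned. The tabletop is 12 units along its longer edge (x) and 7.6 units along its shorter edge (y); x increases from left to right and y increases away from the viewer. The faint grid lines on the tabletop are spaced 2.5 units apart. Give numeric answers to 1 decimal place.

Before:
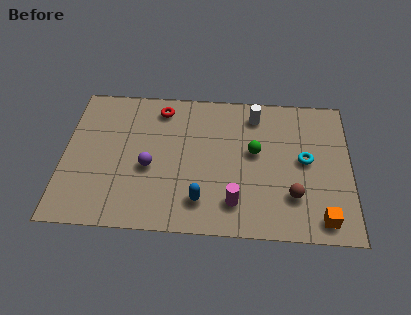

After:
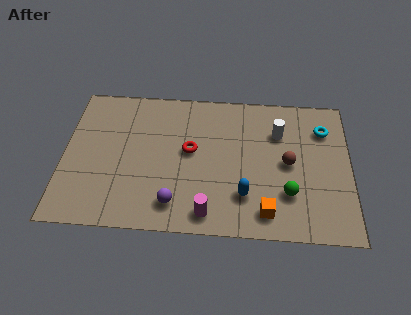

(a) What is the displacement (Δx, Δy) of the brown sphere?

(-0.2, 1.7)

The brown sphere was at about (9.6, 2.1) and moved to about (9.4, 3.8).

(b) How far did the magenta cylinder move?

1.3

The magenta cylinder was near (7.2, 1.6) before and (6.1, 1.0) after, so it travelled √(1.1² + 0.6²) ≈ 1.3 units.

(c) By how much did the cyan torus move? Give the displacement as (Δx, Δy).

(0.8, 1.7)

From the two frames, the cyan torus sits at roughly (10.1, 4.0) before and (10.9, 5.7) after.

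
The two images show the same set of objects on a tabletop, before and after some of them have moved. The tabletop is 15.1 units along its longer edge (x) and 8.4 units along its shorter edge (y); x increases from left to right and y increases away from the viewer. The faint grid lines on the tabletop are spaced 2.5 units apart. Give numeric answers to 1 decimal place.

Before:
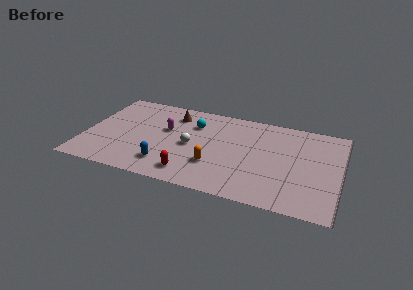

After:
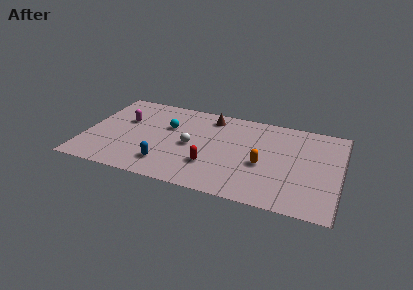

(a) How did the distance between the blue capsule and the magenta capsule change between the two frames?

+1.2

Before: roughly 3.3 units apart; after: 4.5. That's 1.2 units further apart.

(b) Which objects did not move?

the blue capsule and the white sphere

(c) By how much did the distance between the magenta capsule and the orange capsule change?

+4.6

The distance was about 4.0 in the first image and 8.6 in the second, so they moved 4.6 units further apart.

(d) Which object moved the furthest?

the orange capsule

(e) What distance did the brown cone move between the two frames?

2.2

The brown cone was near (5.0, 6.7) before and (7.2, 7.1) after, so it travelled √(2.2² + 0.4²) ≈ 2.2 units.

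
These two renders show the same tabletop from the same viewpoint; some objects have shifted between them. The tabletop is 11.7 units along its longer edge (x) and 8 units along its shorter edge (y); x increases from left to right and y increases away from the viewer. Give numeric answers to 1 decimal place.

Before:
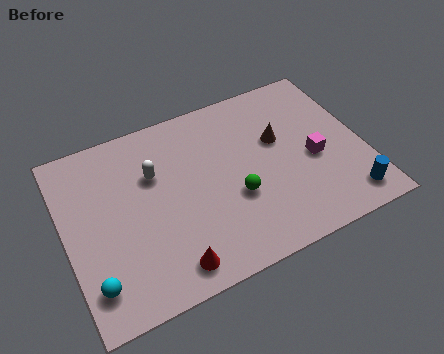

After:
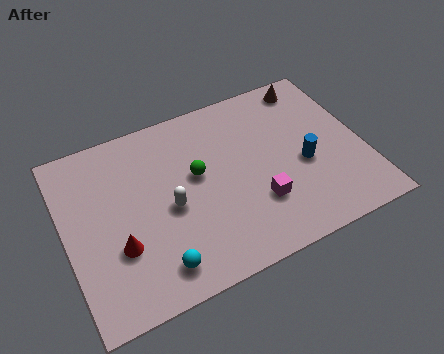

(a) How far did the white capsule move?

1.7

The white capsule moved from about (3.6, 5.3) to (4.0, 3.6), a distance of √(0.4² + 1.7²) ≈ 1.7.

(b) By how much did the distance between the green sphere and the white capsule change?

-2.1

They were about 3.7 units apart before and 1.6 after — 2.1 units closer together.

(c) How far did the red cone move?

2.4

From (3.7, 1.1) to (1.9, 2.7), the red cone covered √(1.8² + 1.6²) ≈ 2.4 units.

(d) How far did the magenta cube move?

2.6

The magenta cube moved from about (9.7, 3.5) to (7.3, 2.4), a distance of √(2.4² + 1.1²) ≈ 2.6.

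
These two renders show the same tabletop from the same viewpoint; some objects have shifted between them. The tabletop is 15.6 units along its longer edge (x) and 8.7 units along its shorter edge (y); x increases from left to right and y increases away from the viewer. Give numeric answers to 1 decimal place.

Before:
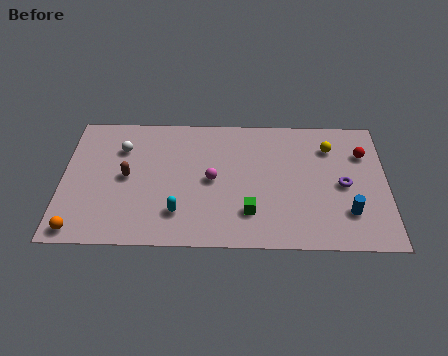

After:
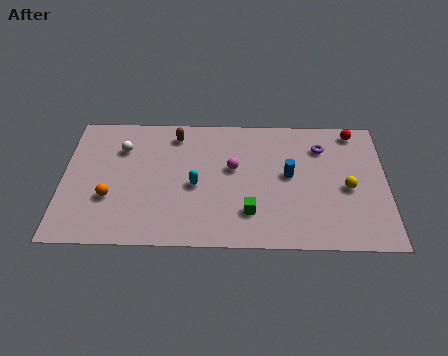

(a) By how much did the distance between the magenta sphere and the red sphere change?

-1.1

Before: roughly 7.5 units apart; after: 6.4. That's 1.1 units closer together.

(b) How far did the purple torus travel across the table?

2.7

The purple torus was near (13.5, 4.1) before and (12.5, 6.6) after, so it travelled √(1.0² + 2.5²) ≈ 2.7 units.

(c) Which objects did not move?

the white sphere and the green cube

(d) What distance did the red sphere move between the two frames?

1.6

From (14.5, 6.2) to (14.1, 7.7), the red sphere covered √(0.4² + 1.5²) ≈ 1.6 units.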